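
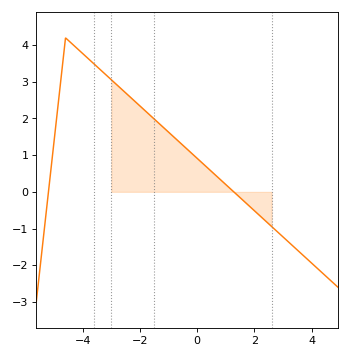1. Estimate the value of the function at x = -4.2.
3.91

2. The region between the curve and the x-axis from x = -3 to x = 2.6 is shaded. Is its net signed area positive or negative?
positive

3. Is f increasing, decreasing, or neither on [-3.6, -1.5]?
decreasing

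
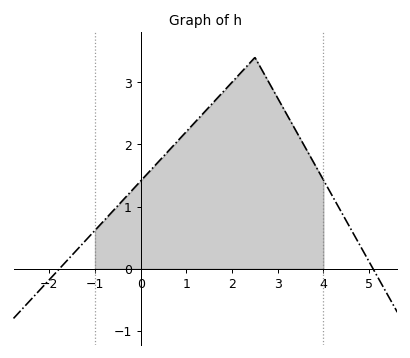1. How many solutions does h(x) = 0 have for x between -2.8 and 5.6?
2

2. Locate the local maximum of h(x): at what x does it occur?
2.5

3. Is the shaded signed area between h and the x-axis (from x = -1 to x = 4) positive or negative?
positive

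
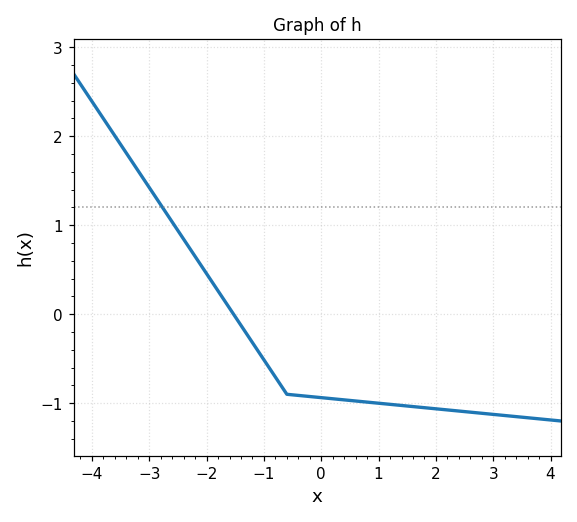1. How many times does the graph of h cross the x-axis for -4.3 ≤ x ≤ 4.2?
1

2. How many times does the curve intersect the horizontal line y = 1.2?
1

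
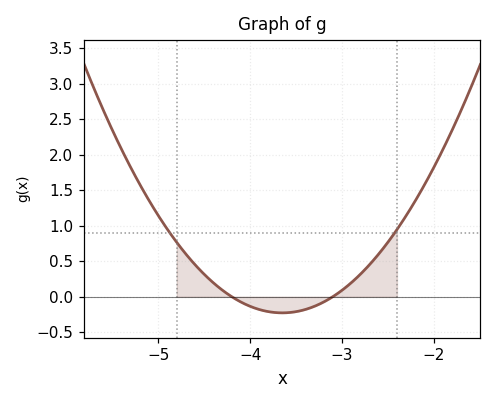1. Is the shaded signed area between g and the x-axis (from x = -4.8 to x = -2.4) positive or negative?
positive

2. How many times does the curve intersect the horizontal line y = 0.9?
2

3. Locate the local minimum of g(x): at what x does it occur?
-3.6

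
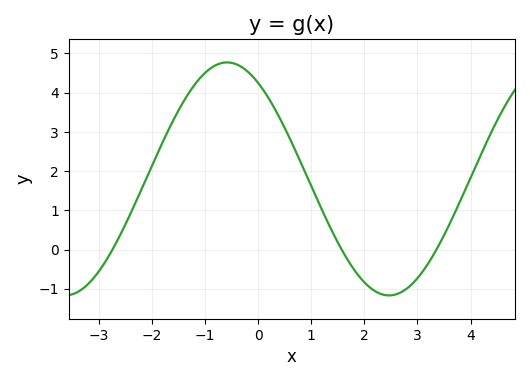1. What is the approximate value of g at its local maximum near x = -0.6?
4.77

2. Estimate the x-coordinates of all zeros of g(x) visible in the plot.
-2.74, 1.57, 3.36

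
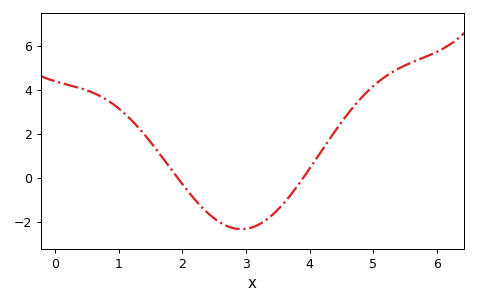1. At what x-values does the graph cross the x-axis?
1.92, 3.9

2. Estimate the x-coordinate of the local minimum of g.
2.92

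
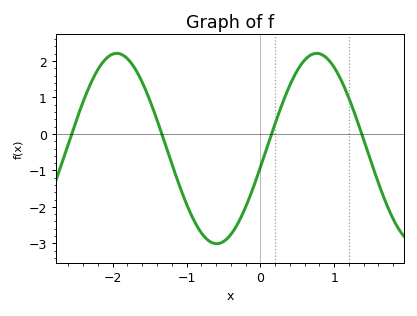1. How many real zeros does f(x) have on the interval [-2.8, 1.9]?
4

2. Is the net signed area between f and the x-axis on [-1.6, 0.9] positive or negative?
negative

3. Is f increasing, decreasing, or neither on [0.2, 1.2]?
neither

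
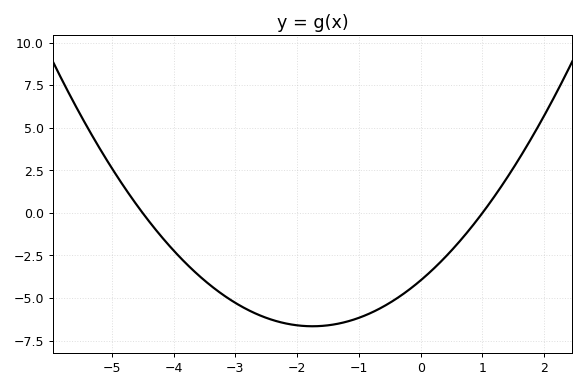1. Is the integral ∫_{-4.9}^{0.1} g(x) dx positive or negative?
negative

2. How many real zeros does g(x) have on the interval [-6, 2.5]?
2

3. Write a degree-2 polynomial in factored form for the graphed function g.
y = 0.88(x + 4.5)(x - 1)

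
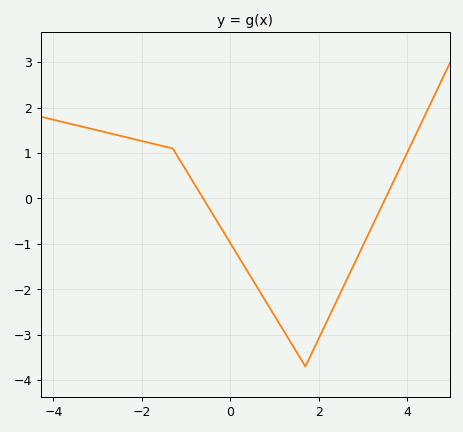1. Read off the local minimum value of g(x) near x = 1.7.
-3.7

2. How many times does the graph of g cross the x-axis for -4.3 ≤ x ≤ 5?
2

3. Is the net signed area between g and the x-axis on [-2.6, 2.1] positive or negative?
negative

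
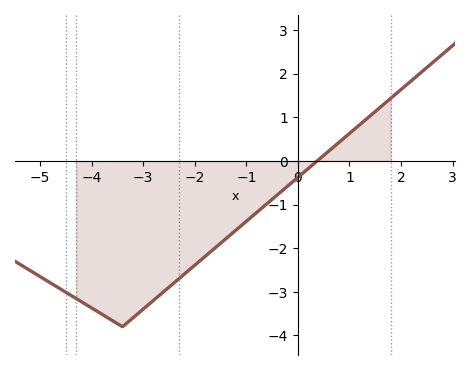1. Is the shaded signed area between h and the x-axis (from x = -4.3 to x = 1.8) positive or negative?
negative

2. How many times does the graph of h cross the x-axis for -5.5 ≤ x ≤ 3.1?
1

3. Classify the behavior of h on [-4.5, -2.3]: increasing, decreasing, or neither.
neither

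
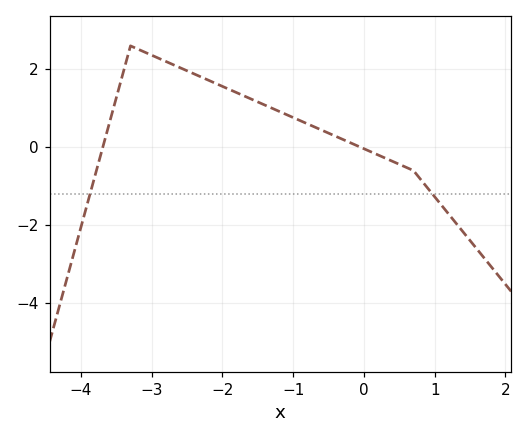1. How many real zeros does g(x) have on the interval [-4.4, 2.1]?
2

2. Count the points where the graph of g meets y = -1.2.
2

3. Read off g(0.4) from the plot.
-0.36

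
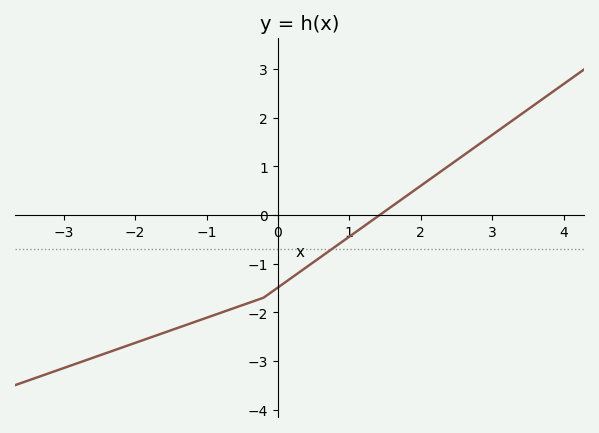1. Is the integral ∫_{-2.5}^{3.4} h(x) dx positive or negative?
negative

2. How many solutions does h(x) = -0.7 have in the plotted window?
1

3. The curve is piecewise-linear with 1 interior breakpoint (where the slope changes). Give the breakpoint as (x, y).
(-0.2, -1.7)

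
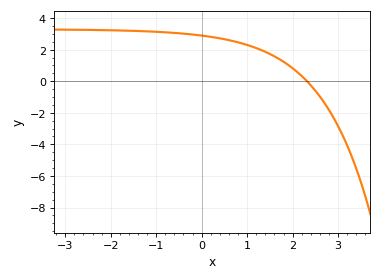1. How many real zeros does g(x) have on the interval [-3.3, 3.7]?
1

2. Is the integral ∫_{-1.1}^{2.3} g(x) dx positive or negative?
positive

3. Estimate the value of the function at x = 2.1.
0.6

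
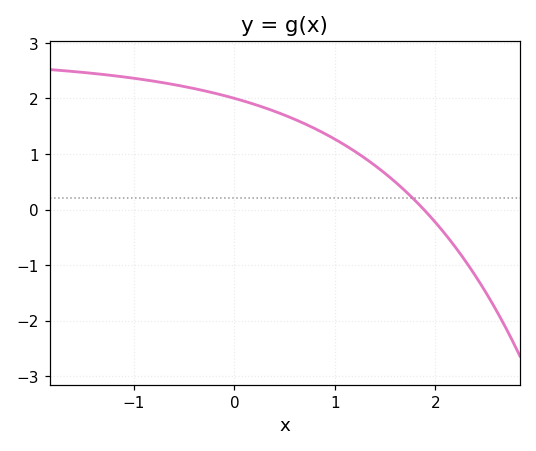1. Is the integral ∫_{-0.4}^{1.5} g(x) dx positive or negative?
positive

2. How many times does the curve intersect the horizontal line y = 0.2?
1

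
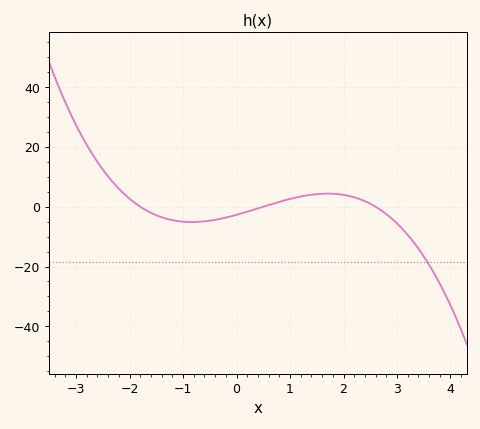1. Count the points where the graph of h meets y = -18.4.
1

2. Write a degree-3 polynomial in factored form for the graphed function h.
y = -1.16(x + 1.8)(x - 0.5)(x - 2.6)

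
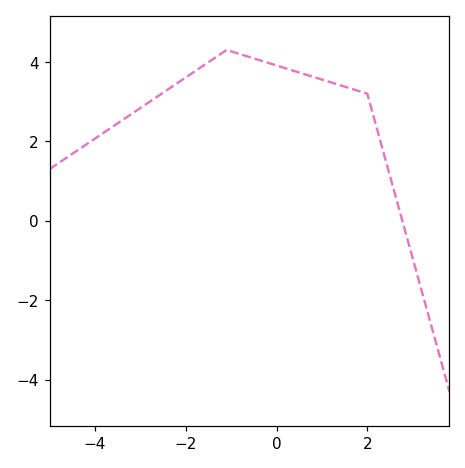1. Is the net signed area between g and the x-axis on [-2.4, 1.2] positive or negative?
positive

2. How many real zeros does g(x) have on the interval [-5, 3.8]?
1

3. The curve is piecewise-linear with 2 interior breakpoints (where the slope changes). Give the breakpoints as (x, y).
(-1.1, 4.3); (2, 3.2)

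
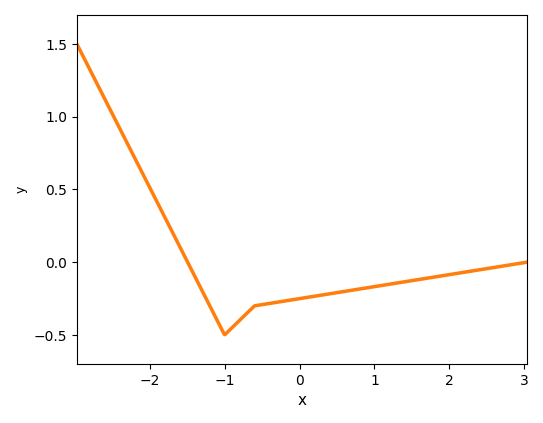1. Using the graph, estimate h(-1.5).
0.007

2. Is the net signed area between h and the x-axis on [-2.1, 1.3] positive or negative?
negative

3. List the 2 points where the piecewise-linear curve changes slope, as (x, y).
(-1, -0.5); (-0.6, -0.3)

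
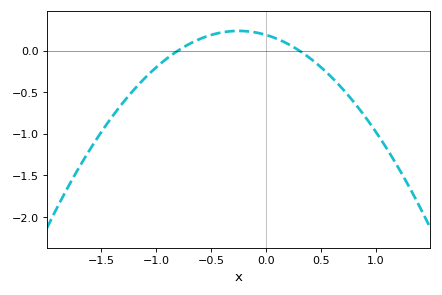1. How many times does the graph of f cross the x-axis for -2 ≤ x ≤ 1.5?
2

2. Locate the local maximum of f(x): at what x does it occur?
-0.25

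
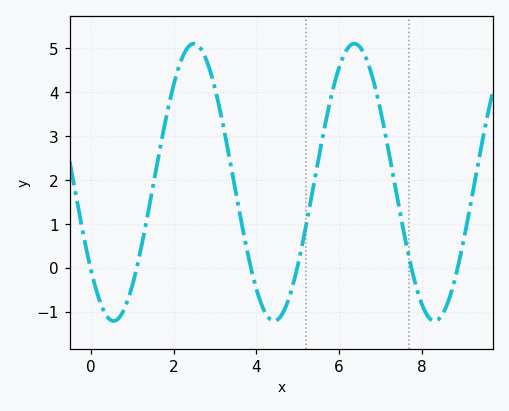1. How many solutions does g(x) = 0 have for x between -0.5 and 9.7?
6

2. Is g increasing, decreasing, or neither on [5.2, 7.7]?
neither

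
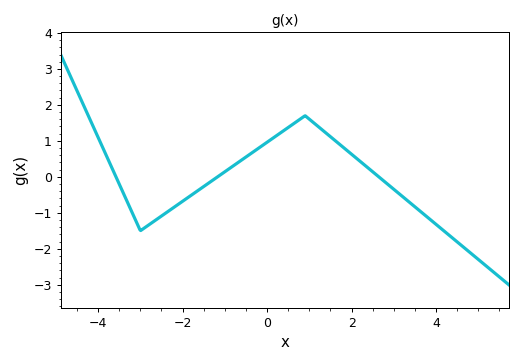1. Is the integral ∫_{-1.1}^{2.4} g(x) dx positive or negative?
positive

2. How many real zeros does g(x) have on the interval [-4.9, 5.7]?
3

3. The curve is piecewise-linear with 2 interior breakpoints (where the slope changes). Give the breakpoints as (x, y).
(-3, -1.5); (0.9, 1.7)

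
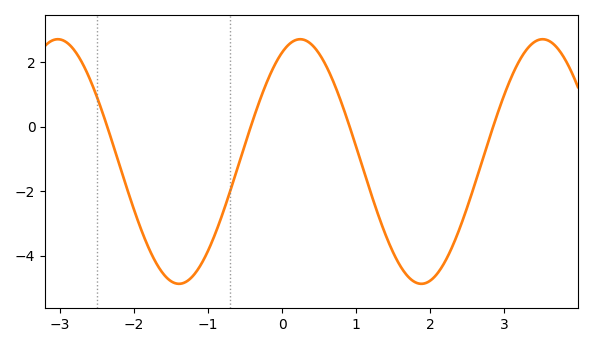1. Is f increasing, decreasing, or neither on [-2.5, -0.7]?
neither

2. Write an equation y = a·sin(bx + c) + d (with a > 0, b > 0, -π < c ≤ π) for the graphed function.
y = 3.79sin(1.92x + 1.1) - 1.08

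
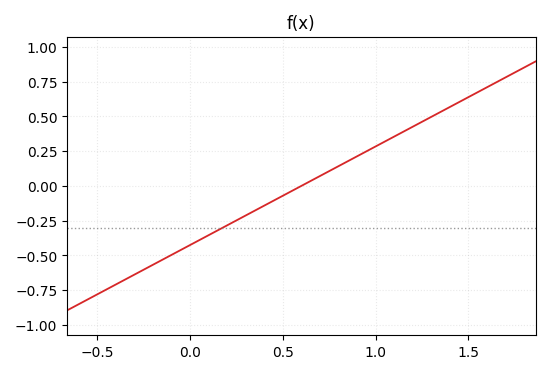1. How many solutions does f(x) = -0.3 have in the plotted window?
1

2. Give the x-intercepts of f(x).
0.6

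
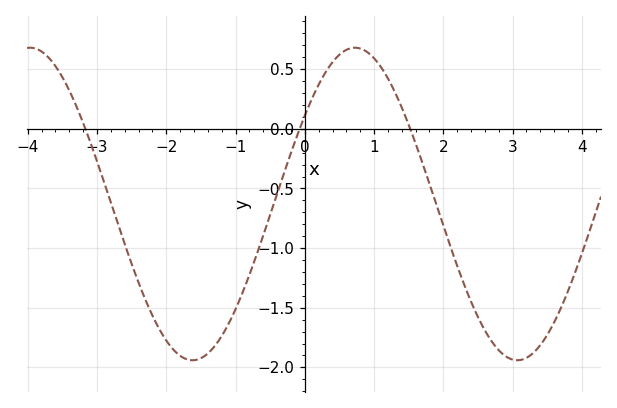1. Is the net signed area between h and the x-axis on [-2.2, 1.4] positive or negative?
negative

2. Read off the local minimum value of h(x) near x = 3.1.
-1.95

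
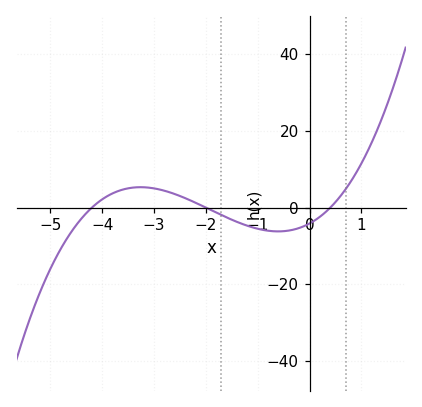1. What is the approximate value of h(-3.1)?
6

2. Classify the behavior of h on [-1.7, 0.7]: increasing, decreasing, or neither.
neither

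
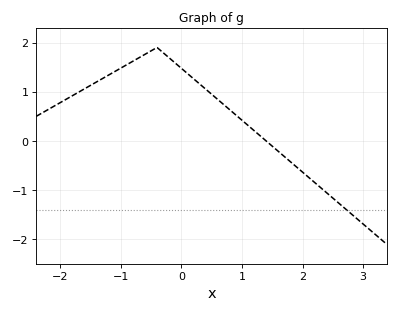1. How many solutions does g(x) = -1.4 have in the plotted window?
1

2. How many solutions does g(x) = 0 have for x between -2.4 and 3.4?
1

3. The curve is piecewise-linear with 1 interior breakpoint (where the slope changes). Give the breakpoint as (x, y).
(-0.4, 1.9)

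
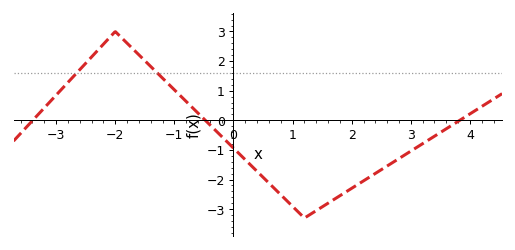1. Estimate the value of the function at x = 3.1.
-0.9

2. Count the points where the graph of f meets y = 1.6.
2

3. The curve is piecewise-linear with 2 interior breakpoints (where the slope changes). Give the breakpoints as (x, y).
(-2, 3); (1.2, -3.3)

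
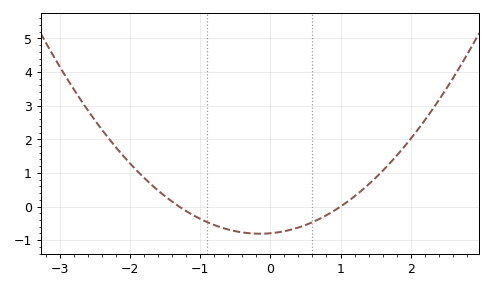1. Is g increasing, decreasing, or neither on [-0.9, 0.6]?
neither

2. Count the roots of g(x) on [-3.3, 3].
2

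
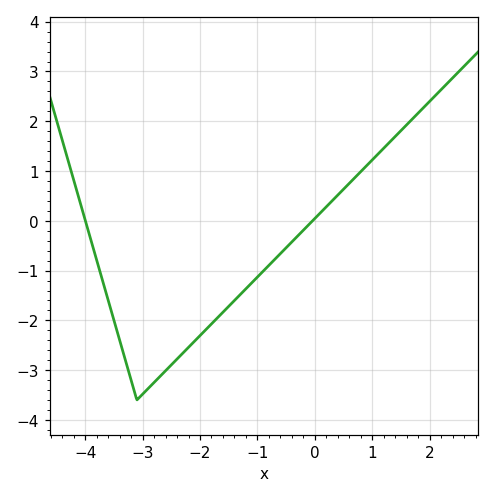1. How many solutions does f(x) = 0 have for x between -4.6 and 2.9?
2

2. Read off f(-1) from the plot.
-1.13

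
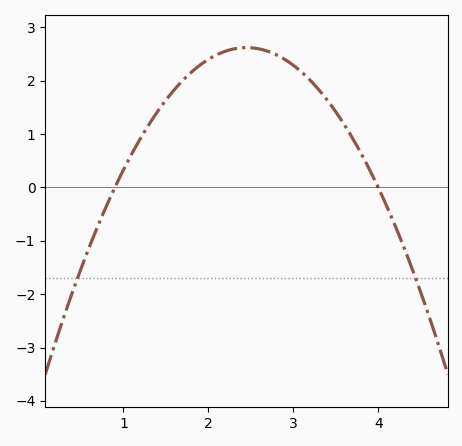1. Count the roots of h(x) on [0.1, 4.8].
2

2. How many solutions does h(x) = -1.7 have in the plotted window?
2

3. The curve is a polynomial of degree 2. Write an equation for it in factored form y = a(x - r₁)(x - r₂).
y = -1.09(x - 0.9)(x - 4)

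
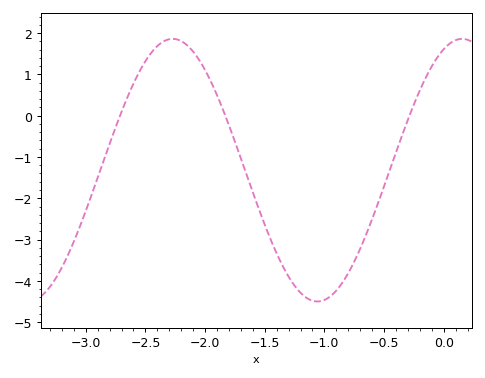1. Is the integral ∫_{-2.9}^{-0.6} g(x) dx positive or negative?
negative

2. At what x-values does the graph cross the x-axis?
-2.7, -1.85, -0.3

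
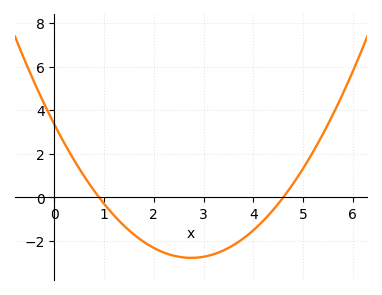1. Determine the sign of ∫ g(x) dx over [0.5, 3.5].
negative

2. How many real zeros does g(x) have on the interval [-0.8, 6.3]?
2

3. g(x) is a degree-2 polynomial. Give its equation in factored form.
y = 0.81(x - 0.9)(x - 4.6)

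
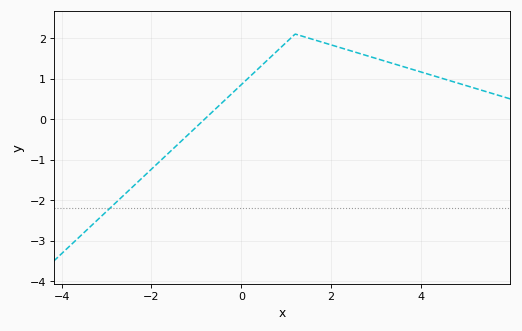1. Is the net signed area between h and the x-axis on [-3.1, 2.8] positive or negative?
positive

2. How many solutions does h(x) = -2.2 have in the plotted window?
1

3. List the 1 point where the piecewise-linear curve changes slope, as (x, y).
(1.2, 2.1)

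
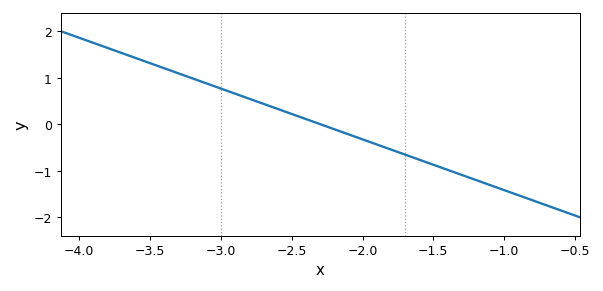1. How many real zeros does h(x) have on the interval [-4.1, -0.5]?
1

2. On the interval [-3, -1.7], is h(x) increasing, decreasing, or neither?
decreasing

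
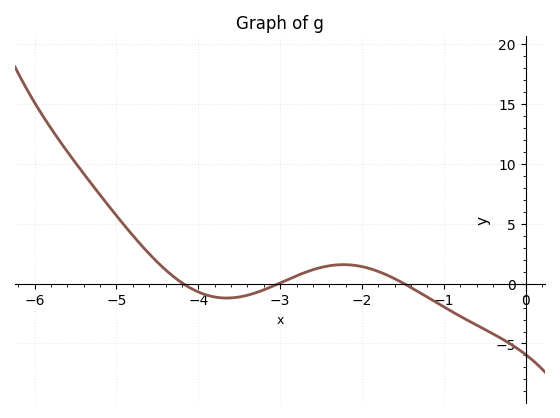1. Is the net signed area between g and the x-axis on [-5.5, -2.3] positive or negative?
positive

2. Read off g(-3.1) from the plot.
-0.243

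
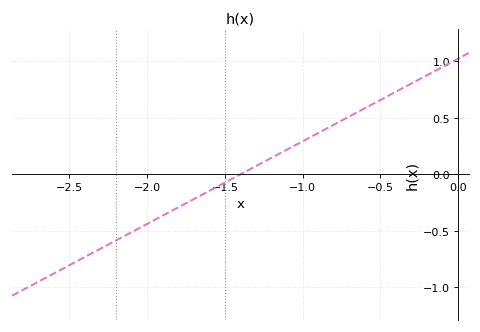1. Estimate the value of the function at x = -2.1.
-0.5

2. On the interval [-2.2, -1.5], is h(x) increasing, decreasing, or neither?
increasing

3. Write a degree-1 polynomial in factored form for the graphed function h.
y = 0.73(x + 1.4)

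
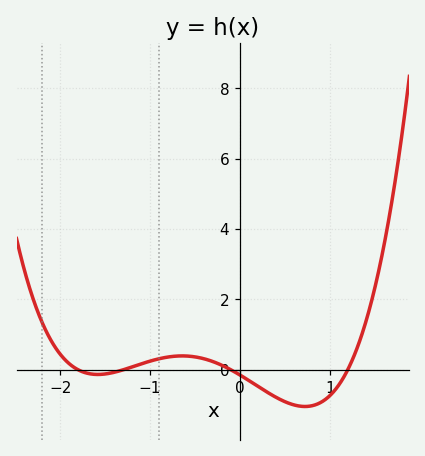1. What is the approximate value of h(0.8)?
-1.02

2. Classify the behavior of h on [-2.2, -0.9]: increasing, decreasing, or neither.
neither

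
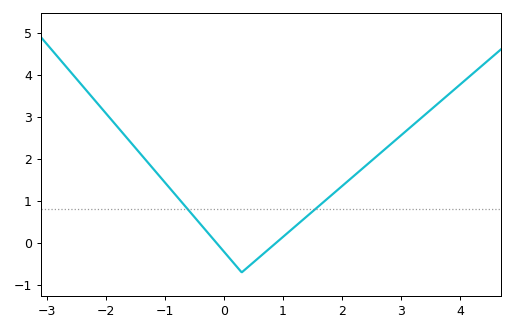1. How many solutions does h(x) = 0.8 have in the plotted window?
2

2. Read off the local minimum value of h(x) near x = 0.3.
-0.7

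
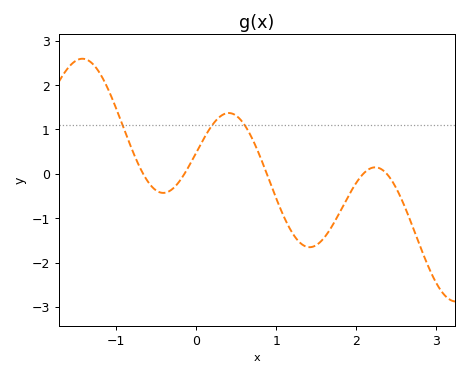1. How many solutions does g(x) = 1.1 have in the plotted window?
3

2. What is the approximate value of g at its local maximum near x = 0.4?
1.4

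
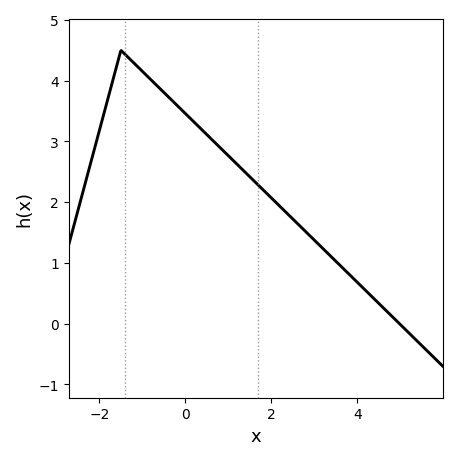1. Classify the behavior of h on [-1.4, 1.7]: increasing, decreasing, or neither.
decreasing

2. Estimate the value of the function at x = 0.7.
3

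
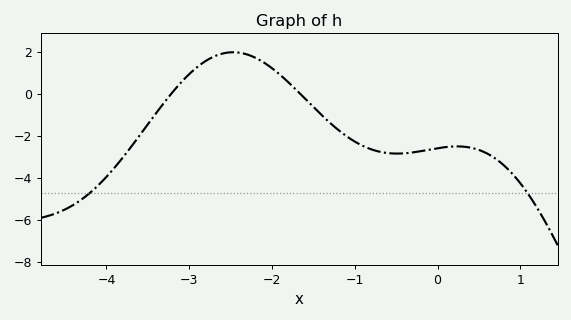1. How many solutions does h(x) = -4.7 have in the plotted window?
2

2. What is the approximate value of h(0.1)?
-2.6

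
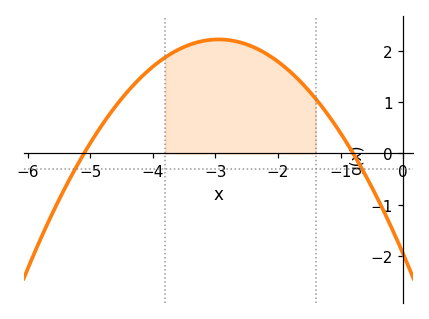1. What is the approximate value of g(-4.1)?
1.58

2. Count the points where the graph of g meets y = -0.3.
2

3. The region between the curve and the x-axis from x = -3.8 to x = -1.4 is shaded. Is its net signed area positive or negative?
positive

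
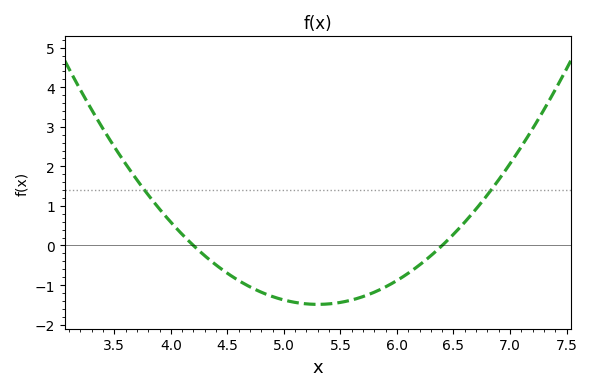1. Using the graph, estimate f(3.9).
0.9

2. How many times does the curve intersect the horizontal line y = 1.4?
2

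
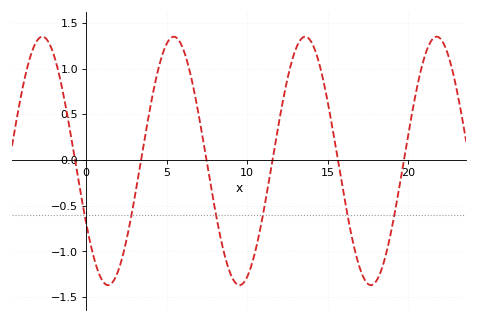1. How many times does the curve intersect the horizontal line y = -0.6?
6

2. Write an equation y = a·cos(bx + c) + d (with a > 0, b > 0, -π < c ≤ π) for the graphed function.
y = 1.36cos(0.77x + 2.1) - 0.01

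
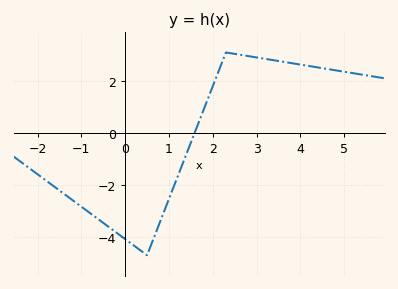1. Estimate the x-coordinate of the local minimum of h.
0.499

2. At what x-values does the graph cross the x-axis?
1.58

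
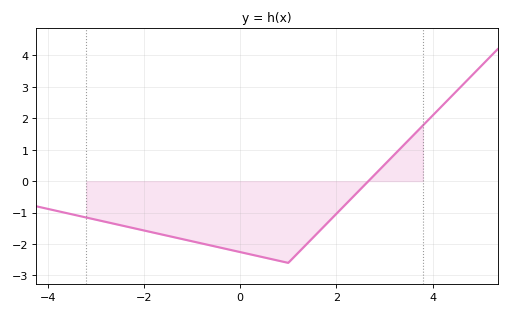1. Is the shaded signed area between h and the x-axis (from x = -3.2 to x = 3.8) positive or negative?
negative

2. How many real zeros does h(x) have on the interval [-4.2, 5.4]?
1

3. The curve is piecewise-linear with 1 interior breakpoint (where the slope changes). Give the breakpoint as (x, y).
(1, -2.6)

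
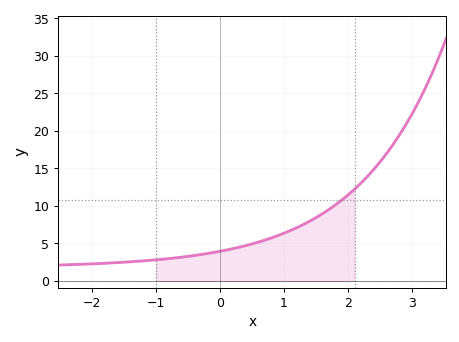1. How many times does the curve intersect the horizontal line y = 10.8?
1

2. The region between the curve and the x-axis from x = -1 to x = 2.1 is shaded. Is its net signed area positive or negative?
positive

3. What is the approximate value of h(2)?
11.5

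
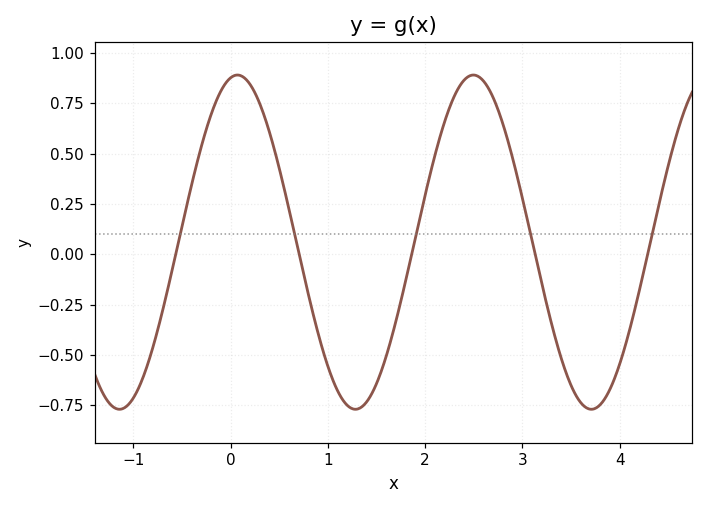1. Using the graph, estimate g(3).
0.28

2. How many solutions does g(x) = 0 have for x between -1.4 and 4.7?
5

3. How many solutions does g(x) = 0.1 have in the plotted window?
5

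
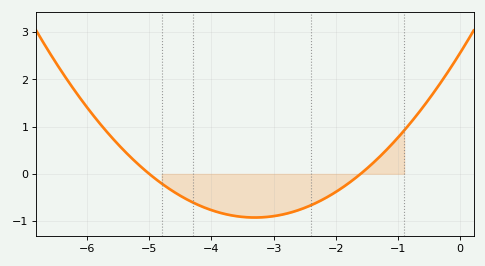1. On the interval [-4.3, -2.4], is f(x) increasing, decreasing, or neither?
neither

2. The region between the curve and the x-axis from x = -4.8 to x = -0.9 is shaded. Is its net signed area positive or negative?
negative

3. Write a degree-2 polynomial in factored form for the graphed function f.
y = 0.32(x + 5)(x + 1.6)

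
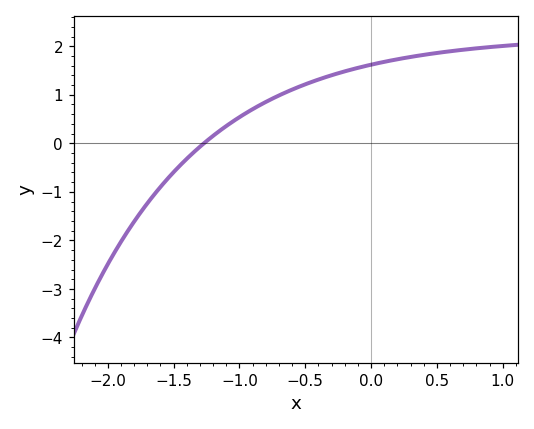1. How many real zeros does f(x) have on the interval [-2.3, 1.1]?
1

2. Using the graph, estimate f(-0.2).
1.5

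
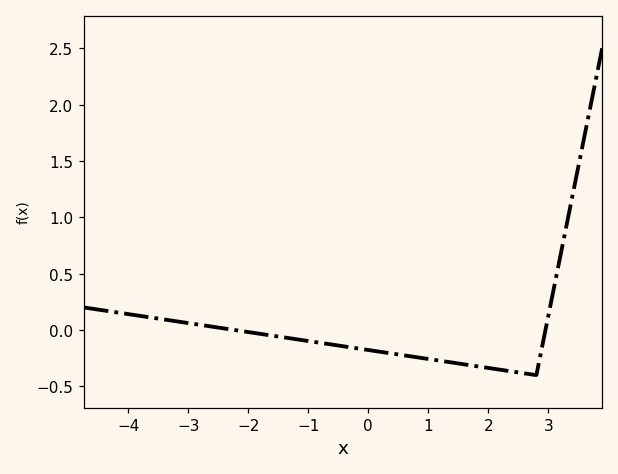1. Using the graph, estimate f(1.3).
-0.3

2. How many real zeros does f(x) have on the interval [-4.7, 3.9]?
2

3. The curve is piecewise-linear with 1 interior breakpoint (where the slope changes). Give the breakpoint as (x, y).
(2.8, -0.4)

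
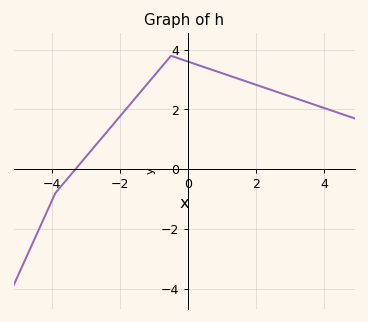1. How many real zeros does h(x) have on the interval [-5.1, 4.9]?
1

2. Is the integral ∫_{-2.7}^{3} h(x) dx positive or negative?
positive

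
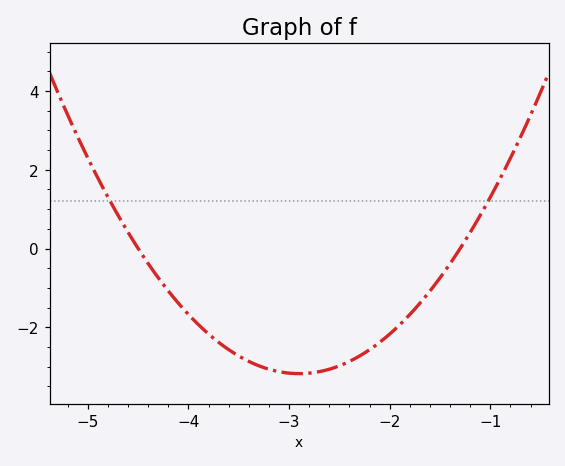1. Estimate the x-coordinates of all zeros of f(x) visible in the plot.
-4.5, -1.3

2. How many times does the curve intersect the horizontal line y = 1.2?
2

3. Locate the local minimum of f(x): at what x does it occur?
-2.9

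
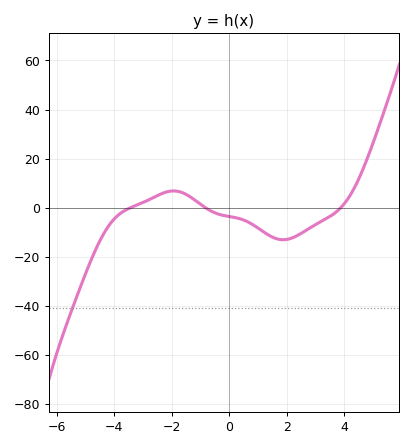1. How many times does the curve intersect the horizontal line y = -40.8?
1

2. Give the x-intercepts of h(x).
-3.4, -0.8, 3.8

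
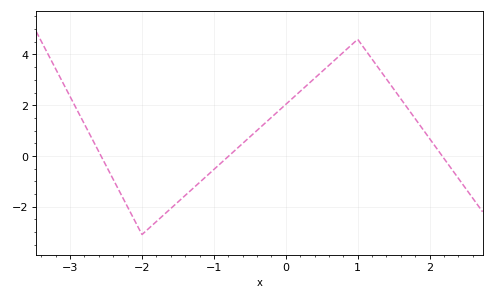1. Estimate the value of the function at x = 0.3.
2.8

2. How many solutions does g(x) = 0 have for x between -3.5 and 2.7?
3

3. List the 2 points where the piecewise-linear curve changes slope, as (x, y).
(-2, -3.1); (1, 4.6)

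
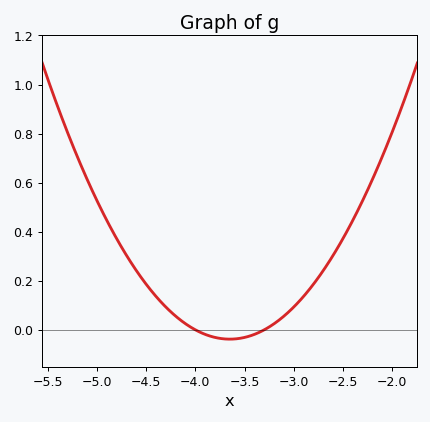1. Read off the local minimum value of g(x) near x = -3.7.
-0.04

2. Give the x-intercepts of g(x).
-4, -3.3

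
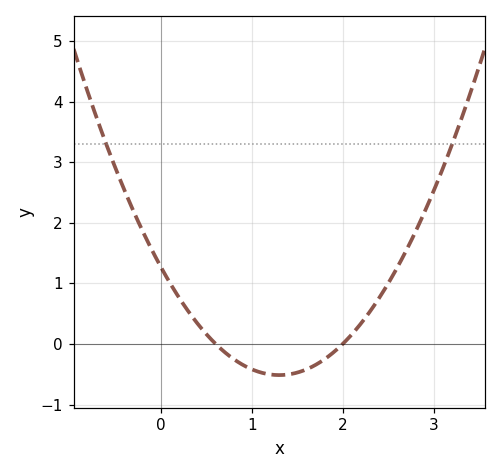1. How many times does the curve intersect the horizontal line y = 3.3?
2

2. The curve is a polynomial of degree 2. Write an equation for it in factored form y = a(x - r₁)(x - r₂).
y = 1.05(x - 0.6)(x - 2)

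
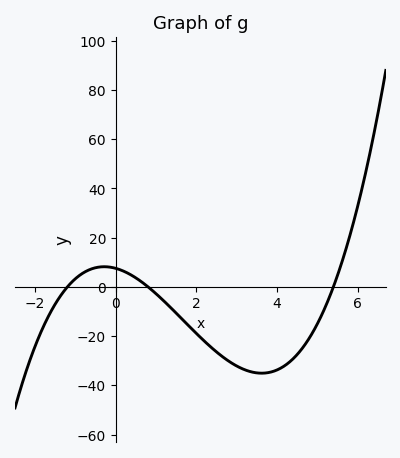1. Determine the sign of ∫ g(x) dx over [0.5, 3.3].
negative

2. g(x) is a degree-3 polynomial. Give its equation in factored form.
y = 1.45(x + 1.2)(x - 0.8)(x - 5.4)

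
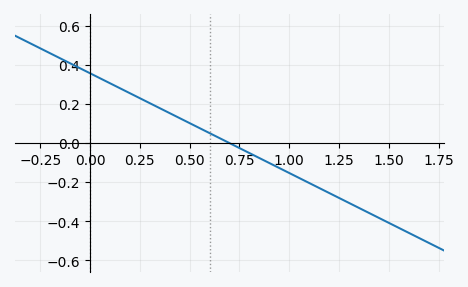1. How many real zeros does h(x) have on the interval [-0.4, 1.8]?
1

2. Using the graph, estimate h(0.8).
-0.051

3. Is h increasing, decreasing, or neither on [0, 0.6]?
decreasing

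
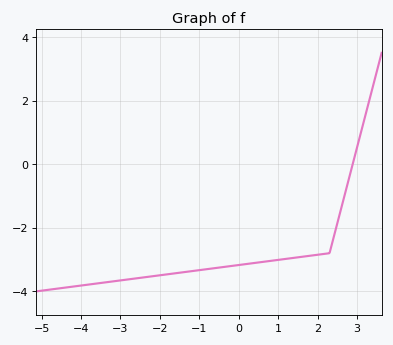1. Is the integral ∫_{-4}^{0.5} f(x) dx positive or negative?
negative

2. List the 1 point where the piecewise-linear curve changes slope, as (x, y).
(2.3, -2.8)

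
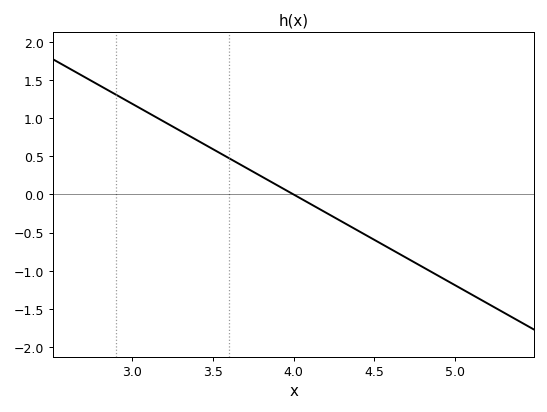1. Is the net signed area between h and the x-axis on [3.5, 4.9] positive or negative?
negative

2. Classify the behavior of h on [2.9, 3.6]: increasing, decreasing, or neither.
decreasing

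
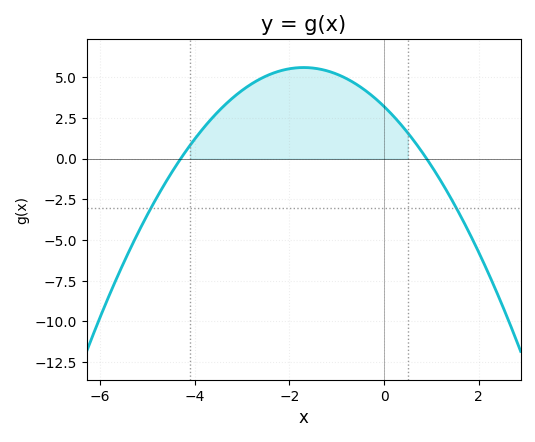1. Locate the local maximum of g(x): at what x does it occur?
-1.6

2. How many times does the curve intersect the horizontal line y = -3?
2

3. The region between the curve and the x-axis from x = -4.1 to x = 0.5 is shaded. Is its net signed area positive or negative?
positive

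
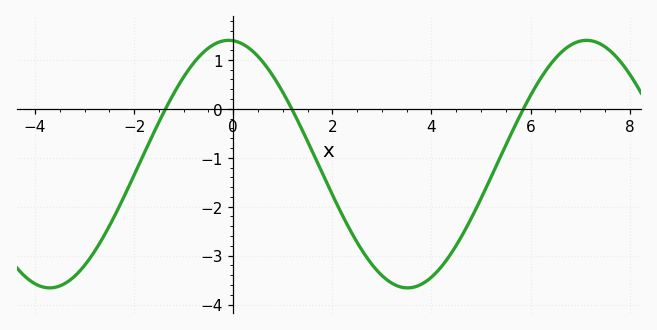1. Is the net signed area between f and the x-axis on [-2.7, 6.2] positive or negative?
negative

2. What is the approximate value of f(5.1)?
-1.62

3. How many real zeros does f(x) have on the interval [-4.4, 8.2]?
3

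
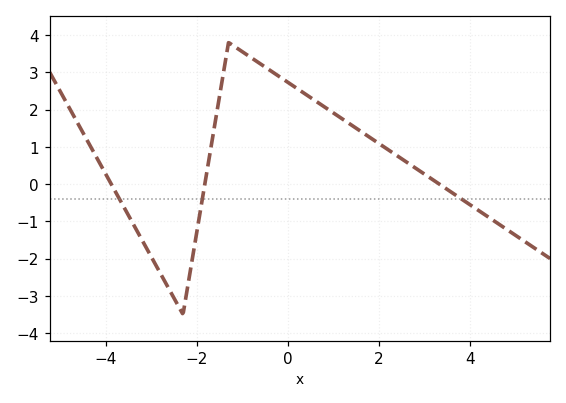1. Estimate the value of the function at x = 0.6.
2.2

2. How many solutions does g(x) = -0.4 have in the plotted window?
3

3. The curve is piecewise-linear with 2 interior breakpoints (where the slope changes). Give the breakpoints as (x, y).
(-2.3, -3.5); (-1.3, 3.8)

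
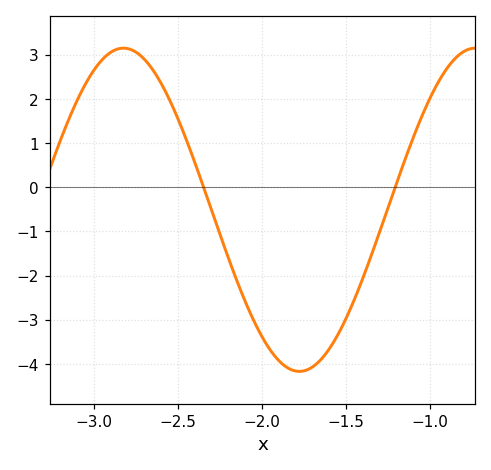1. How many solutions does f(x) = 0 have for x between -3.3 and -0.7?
2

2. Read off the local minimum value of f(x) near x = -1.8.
-4.17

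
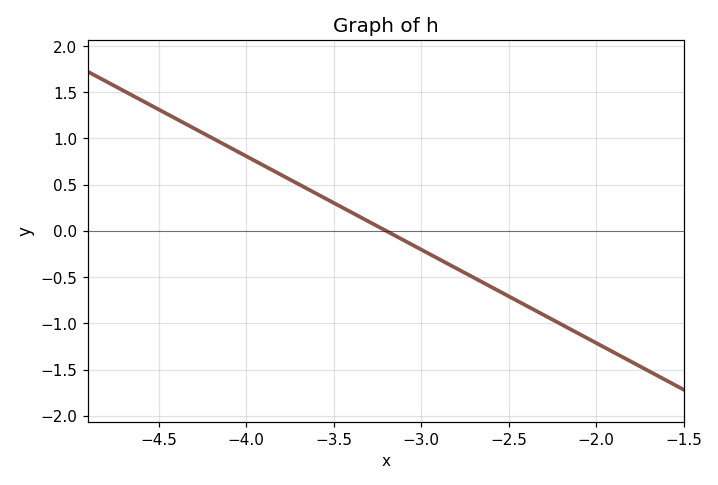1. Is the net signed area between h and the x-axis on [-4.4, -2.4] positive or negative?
positive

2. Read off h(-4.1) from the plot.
0.9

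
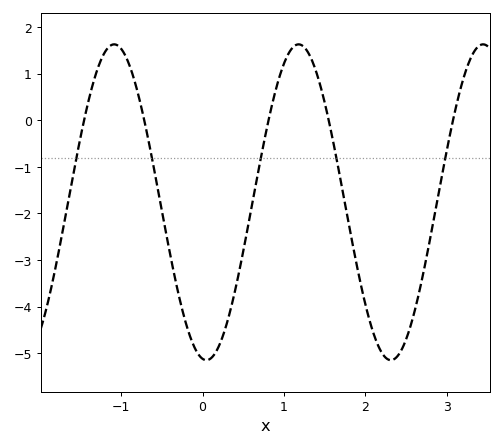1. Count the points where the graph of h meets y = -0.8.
5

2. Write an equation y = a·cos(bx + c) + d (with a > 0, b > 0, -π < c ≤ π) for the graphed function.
y = 3.39cos(2.8x + 3) - 1.76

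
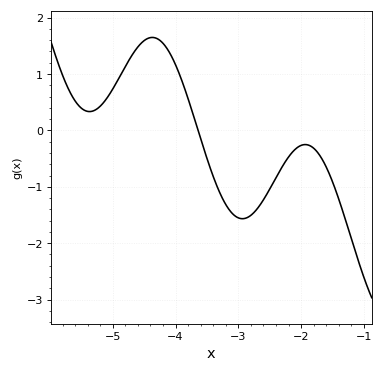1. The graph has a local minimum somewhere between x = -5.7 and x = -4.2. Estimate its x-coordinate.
-5.37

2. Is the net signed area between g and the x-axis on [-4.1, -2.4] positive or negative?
negative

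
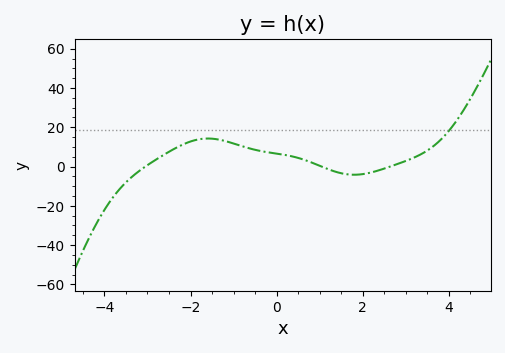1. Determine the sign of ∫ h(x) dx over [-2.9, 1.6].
positive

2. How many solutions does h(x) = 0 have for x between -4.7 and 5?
3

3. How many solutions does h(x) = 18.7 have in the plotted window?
1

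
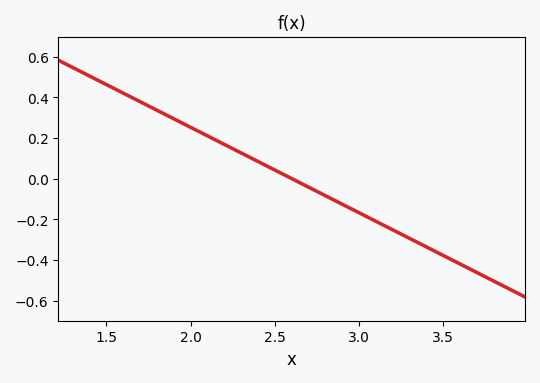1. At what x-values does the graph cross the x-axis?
2.6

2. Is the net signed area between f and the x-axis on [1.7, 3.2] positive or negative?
positive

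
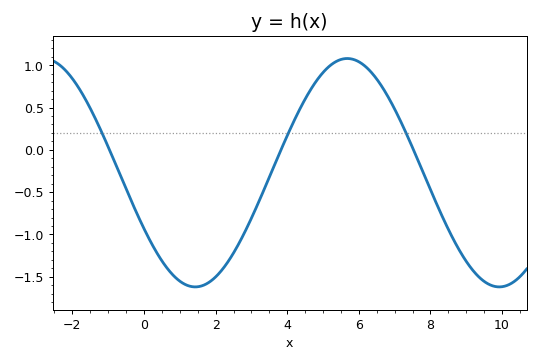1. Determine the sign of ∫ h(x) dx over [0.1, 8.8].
negative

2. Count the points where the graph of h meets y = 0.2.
3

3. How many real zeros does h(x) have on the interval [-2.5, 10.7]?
3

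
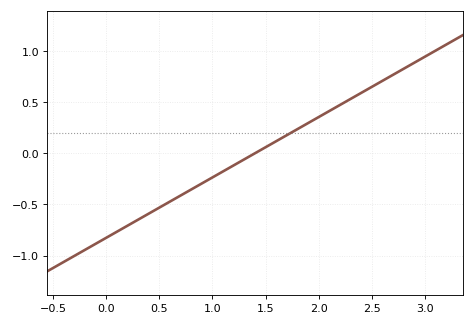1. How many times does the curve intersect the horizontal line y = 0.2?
1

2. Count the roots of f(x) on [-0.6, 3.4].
1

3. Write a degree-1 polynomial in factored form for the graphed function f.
y = 0.59(x - 1.4)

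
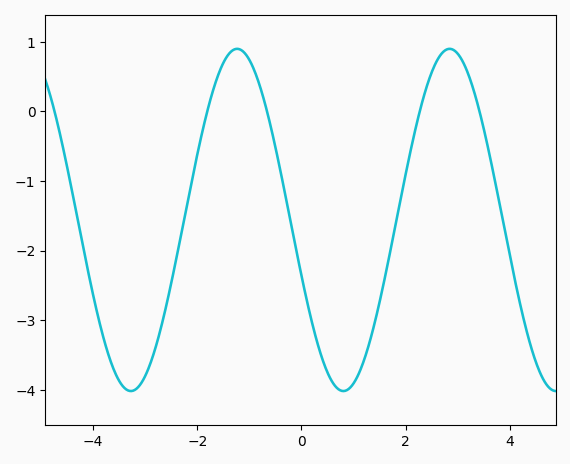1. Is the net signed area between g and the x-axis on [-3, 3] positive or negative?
negative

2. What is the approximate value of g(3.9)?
-1.7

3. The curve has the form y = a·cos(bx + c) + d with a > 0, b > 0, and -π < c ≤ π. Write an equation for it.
y = 2.46cos(1.5x + 1.9) - 1.56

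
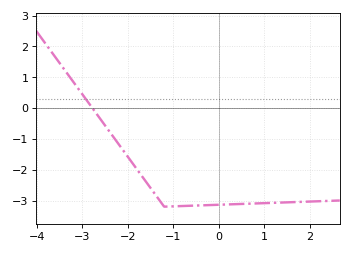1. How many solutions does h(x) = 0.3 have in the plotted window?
1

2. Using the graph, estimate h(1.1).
-3.1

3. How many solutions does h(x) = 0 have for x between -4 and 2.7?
1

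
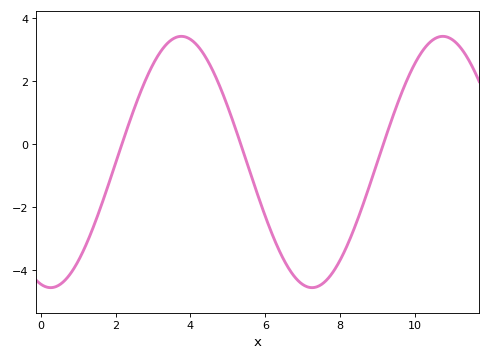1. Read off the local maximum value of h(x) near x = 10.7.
3.42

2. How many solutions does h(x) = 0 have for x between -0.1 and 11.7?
3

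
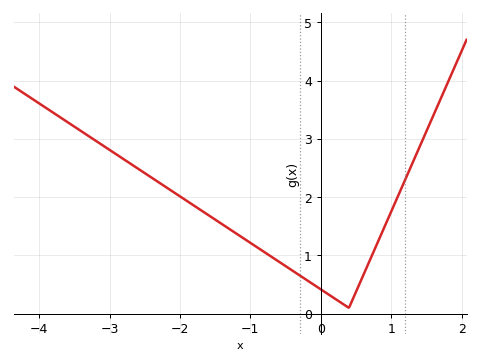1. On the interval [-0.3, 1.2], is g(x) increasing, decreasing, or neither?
neither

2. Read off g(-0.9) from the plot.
1.1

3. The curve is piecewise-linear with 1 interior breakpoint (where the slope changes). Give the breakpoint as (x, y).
(0.4, 0.1)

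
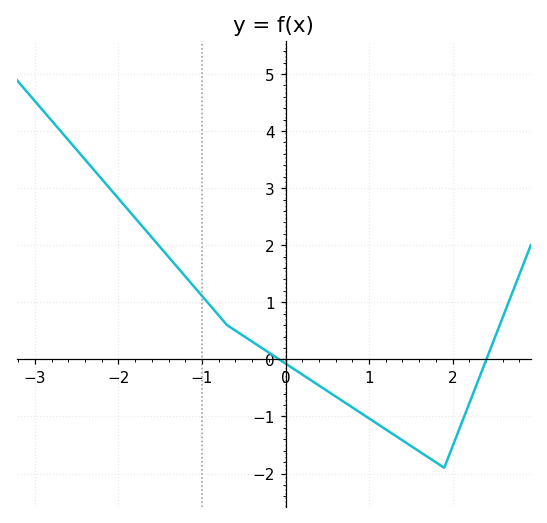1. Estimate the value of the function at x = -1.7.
2.31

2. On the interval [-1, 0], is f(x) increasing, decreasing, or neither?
decreasing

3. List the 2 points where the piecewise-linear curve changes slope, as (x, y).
(-0.7, 0.6); (1.9, -1.9)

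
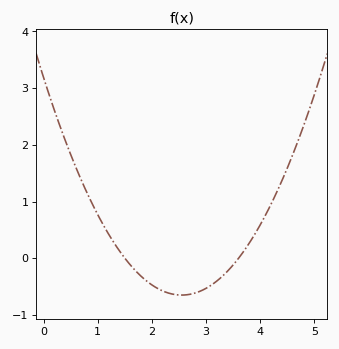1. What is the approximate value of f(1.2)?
0.425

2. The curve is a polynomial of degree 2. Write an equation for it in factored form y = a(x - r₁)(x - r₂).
y = 0.59(x - 1.5)(x - 3.6)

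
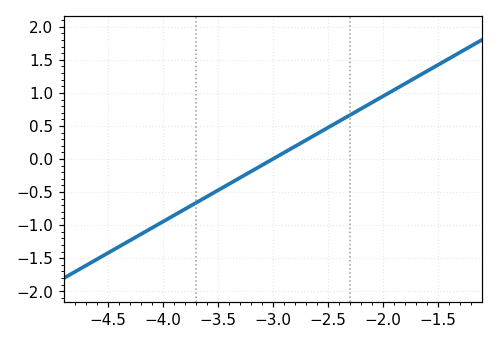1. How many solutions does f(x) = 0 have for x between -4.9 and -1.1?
1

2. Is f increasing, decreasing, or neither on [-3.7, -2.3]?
increasing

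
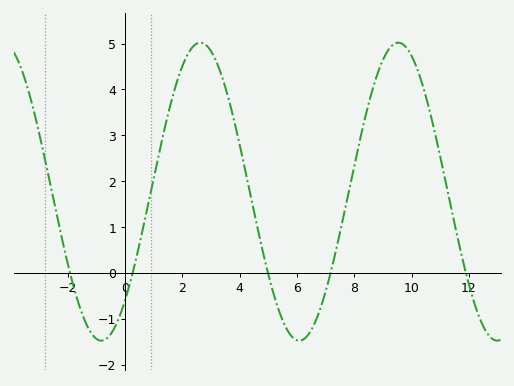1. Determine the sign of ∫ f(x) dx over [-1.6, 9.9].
positive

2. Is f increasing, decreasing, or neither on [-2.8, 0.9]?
neither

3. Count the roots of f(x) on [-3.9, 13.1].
5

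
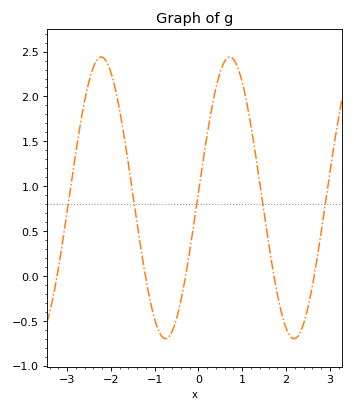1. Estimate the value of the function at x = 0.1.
1.25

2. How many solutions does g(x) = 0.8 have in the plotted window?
5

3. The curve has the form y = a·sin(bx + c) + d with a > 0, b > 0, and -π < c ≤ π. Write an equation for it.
y = 1.57sin(2.1x + 0.04) + 0.87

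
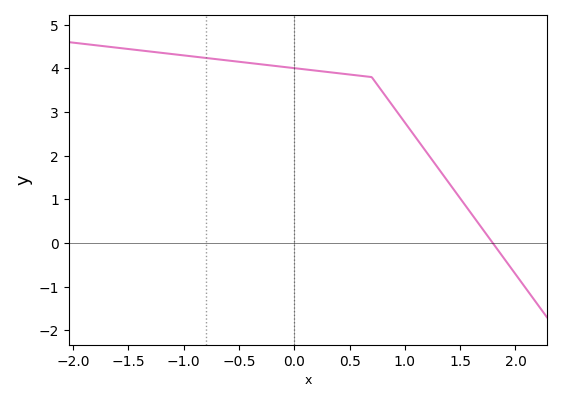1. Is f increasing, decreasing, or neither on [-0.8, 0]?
decreasing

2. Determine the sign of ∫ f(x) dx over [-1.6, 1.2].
positive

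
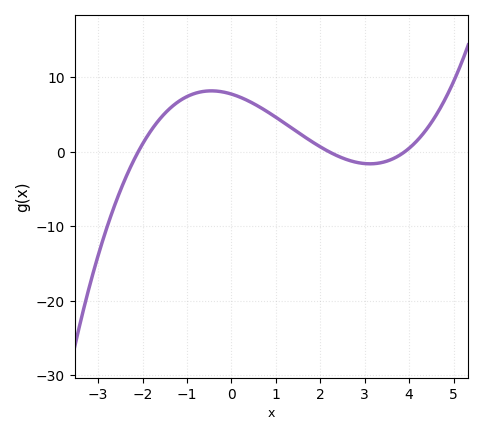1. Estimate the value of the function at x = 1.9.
1.03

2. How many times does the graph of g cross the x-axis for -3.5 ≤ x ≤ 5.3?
3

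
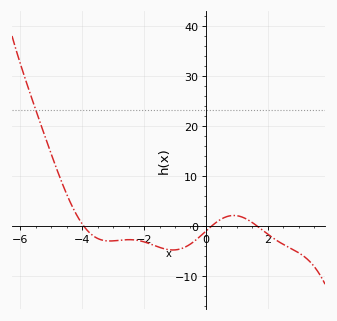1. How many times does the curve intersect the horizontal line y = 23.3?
1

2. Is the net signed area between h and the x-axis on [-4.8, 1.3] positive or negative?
negative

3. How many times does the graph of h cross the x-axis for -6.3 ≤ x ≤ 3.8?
3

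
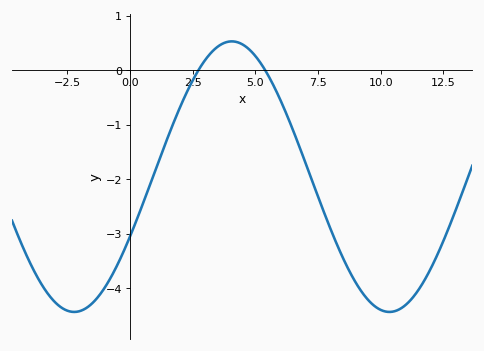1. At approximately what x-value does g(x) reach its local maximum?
4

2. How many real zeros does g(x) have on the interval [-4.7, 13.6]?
2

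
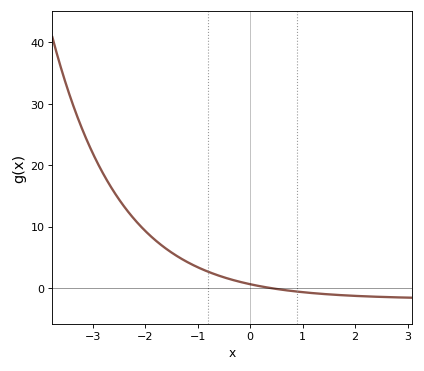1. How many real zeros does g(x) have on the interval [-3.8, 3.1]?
1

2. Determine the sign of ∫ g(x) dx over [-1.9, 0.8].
positive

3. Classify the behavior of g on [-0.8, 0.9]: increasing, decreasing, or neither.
decreasing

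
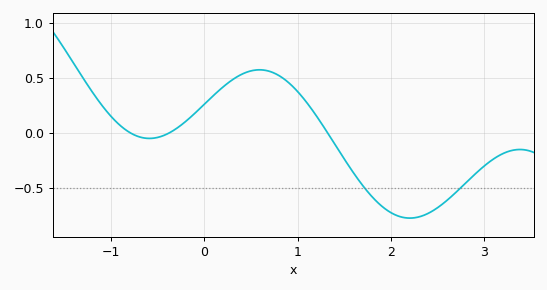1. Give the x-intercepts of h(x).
-0.8, -0.4, 1.3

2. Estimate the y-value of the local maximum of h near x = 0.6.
0.58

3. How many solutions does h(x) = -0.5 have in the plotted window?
2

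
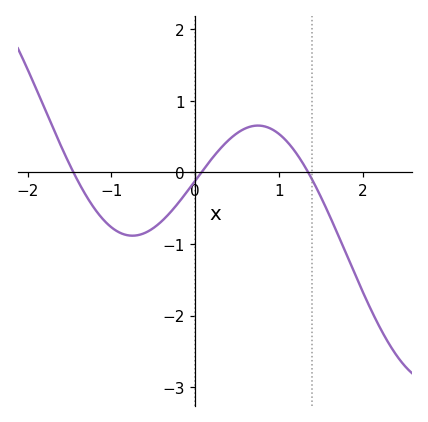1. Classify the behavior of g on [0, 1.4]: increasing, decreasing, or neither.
neither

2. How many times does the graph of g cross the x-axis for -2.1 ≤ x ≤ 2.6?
3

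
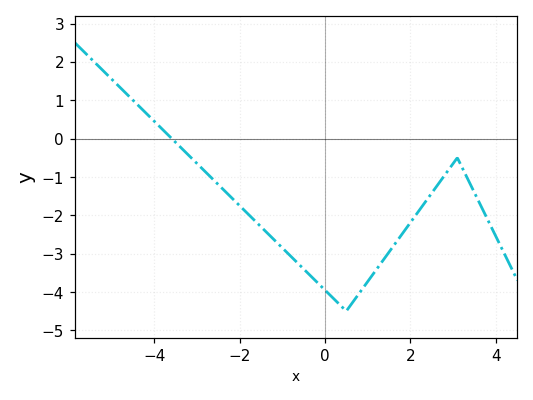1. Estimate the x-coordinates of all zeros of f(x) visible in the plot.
-3.6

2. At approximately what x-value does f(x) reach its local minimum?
0.6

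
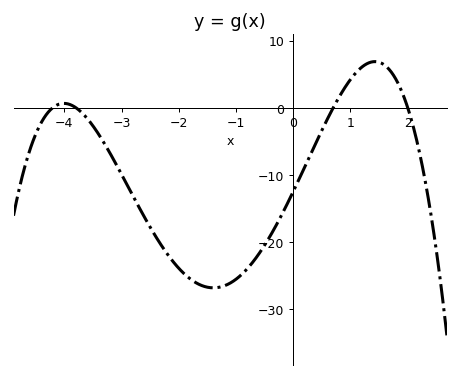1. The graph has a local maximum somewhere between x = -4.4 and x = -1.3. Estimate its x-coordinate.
-4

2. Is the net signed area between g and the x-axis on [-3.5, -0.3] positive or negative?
negative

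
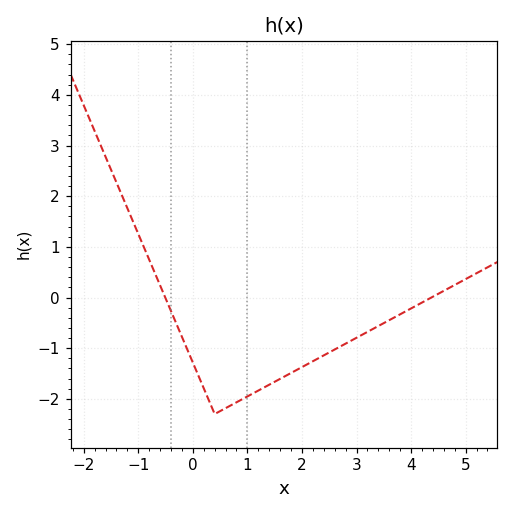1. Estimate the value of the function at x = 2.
-1.4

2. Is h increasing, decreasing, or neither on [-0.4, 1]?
neither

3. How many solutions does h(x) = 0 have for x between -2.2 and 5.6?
2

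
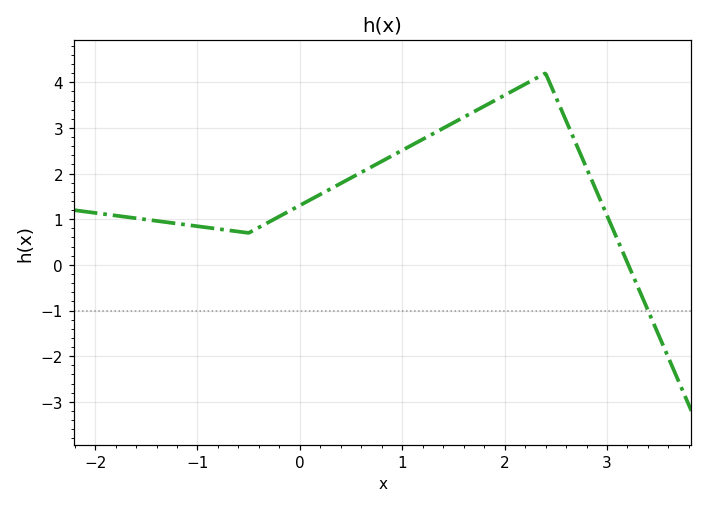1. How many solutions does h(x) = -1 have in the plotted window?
1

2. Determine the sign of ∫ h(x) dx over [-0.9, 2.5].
positive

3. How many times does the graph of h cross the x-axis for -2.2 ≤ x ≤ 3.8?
1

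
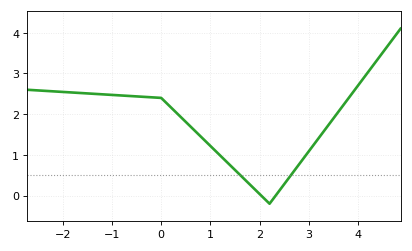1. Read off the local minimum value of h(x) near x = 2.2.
-0.2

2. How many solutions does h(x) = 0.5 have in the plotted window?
2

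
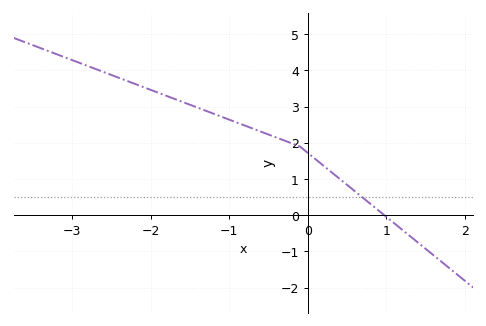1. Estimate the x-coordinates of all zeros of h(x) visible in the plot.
0.975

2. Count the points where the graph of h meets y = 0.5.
1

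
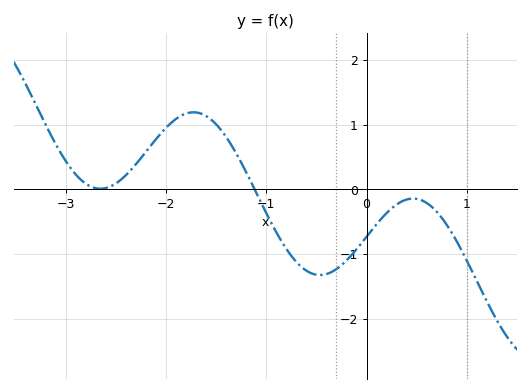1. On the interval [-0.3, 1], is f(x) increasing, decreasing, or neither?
neither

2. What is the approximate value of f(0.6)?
-0.2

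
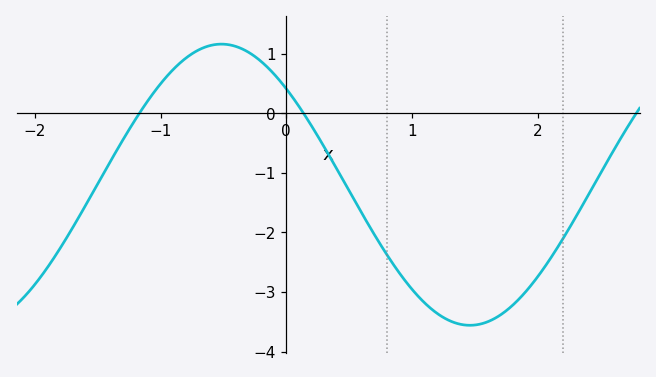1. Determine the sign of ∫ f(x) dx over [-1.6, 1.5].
negative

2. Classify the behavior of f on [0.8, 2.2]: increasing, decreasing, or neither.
neither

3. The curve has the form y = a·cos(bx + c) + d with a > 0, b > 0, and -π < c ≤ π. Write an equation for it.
y = 2.36cos(1.6x + 0.82) - 1.2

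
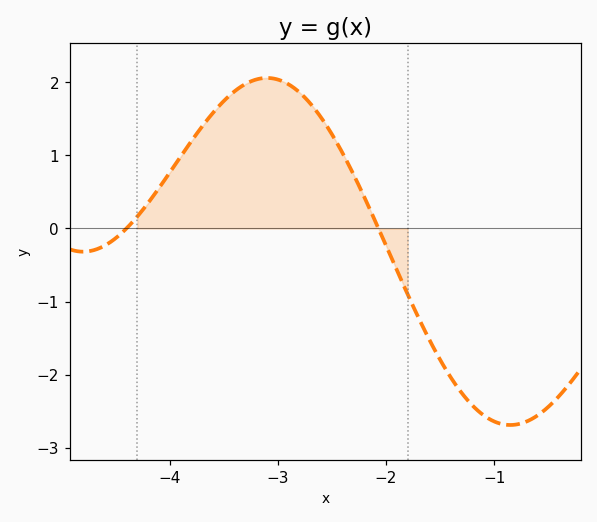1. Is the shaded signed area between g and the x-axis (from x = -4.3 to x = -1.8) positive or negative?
positive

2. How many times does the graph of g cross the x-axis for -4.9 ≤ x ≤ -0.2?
2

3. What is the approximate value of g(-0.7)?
-2.6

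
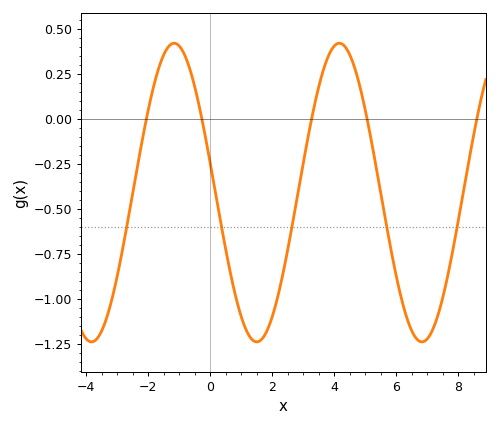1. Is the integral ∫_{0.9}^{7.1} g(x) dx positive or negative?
negative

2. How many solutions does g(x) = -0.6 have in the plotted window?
5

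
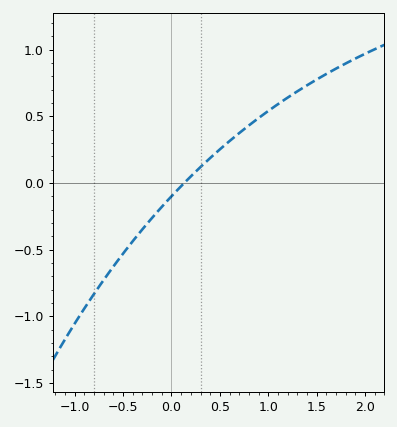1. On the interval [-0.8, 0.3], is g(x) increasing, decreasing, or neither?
increasing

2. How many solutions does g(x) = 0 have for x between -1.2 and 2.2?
1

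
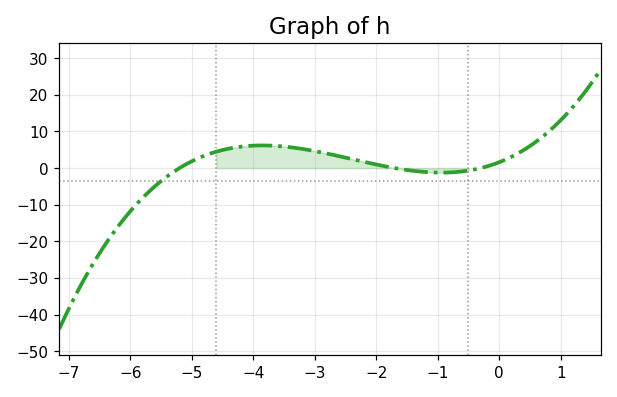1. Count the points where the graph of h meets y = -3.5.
1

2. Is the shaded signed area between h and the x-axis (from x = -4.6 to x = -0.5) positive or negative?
positive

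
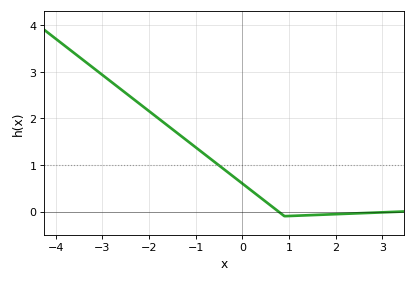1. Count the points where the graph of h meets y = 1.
1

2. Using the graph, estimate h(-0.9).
1.3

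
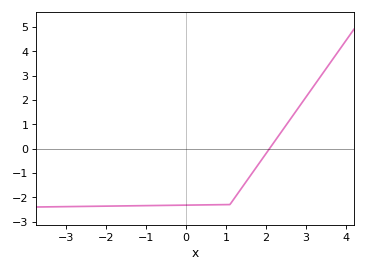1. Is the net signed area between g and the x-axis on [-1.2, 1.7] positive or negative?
negative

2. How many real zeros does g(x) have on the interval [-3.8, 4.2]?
1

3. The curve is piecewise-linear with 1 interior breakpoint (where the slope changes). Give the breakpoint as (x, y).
(1.1, -2.3)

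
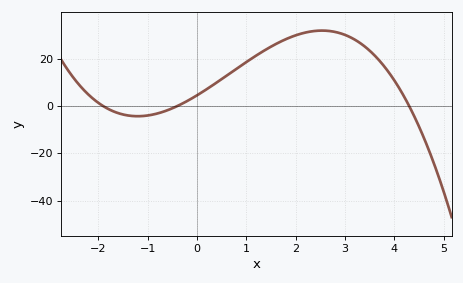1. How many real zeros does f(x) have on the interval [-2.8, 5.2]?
3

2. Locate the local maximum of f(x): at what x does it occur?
2.53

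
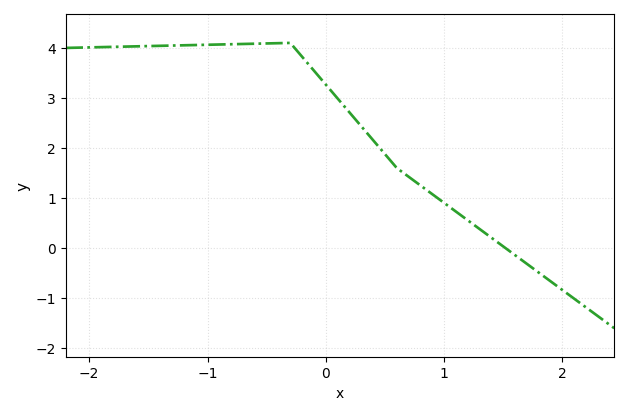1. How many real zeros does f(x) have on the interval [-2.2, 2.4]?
1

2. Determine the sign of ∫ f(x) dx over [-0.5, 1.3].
positive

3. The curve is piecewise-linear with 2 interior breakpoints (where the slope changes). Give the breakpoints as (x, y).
(-0.3, 4.1); (0.6, 1.6)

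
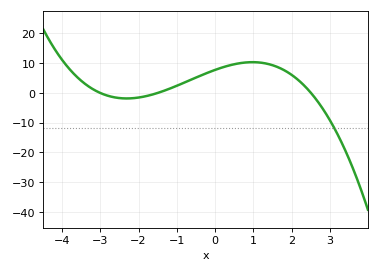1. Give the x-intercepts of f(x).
-3, -1.5, 2.5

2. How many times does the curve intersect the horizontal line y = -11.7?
1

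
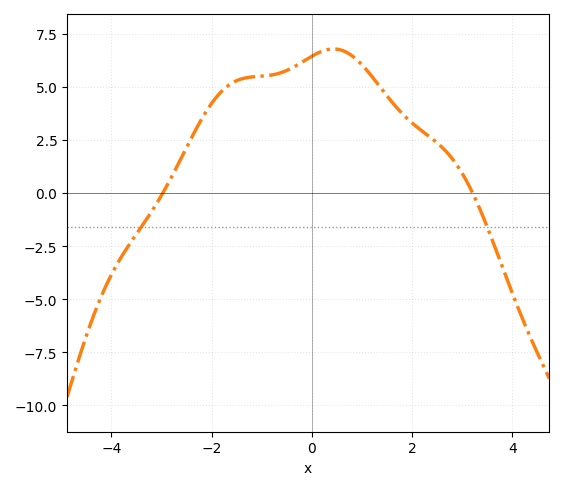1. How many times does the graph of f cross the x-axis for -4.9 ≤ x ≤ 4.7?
2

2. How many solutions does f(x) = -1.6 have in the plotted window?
2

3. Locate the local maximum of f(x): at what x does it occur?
0.433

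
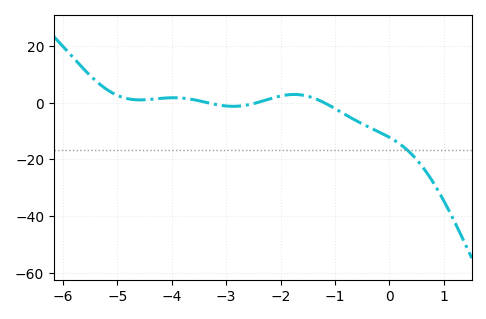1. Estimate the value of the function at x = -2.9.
-2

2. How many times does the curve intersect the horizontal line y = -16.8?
1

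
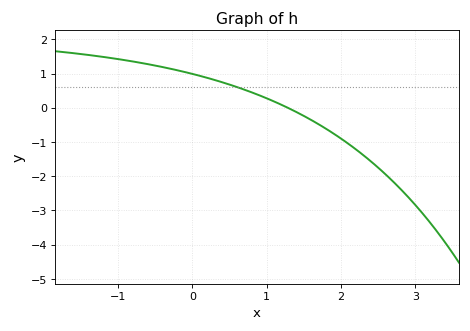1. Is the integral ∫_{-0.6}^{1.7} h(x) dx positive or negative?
positive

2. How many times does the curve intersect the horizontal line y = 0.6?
1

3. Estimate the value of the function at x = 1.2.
0.1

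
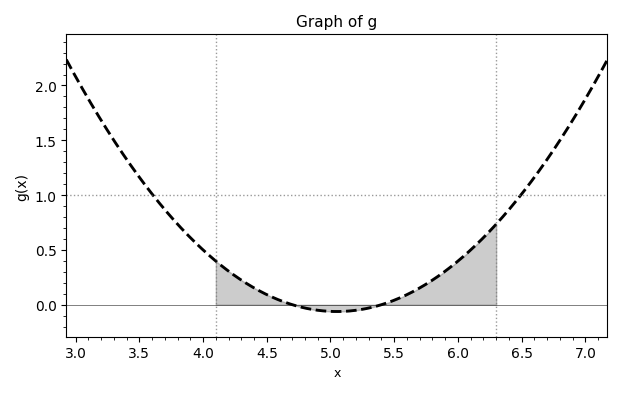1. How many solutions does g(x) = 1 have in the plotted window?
2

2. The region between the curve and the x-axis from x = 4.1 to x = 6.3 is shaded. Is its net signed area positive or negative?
positive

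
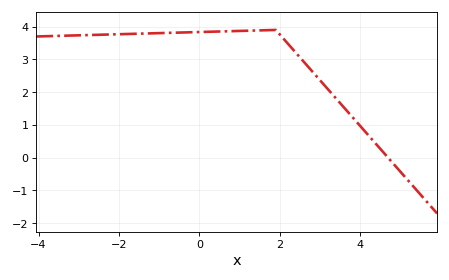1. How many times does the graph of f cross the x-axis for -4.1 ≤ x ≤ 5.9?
1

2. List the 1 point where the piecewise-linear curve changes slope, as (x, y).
(1.9, 3.9)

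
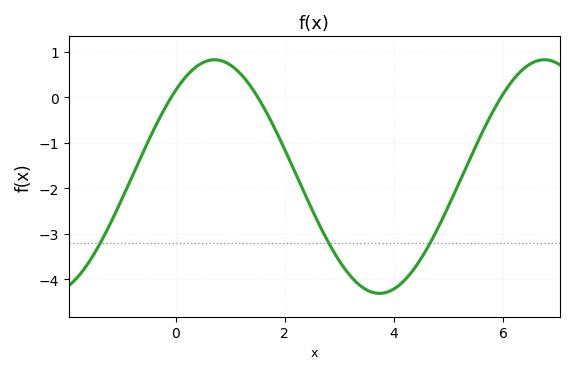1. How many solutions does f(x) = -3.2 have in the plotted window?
3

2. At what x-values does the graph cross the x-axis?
-0.083, 1.51, 5.96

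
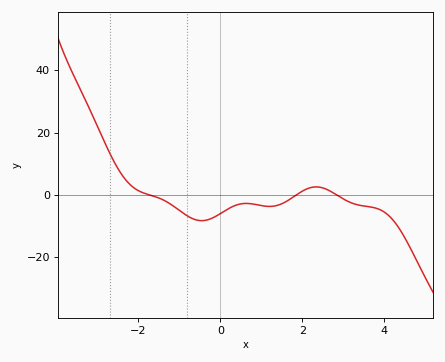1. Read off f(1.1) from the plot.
-3.66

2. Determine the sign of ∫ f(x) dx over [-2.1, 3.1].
negative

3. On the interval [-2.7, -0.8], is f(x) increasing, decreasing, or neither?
decreasing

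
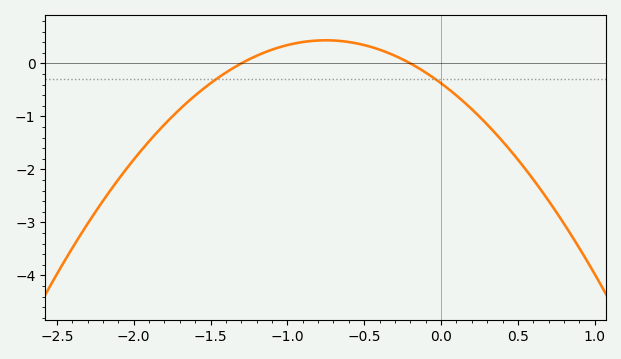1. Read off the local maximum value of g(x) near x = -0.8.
0.4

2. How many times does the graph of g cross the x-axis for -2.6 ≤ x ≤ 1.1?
2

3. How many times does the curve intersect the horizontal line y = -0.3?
2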